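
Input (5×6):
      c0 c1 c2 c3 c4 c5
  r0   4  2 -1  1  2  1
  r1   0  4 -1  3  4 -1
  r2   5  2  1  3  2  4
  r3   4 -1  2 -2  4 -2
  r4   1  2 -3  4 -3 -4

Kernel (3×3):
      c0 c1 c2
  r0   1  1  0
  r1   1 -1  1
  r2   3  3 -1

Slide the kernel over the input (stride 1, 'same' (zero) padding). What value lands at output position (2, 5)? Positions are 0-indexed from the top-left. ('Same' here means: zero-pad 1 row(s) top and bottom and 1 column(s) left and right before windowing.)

The receptive field on the zero-padded input at this output position is [4 -1 0 / 2 4 0 / 4 -2 0]. Elementwise product with the kernel and sum: 4·1 + -1·1 + 2·1 + 4·-1 + 0·1 + 4·3 + -2·3 + 0·-1.

7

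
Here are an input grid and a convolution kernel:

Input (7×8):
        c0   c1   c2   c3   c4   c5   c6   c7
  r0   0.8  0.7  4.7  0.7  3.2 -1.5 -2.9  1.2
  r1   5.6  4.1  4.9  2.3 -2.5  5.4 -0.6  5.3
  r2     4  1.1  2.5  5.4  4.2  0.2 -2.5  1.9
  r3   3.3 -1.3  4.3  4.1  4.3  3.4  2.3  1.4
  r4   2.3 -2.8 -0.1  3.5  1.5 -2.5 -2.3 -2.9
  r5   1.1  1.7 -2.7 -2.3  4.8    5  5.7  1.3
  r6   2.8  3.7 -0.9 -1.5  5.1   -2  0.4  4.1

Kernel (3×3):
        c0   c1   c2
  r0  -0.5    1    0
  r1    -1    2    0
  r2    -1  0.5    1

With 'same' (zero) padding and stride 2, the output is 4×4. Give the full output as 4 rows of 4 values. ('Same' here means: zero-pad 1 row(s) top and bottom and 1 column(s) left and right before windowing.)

8.5 9.35 7.55 -4.7
13.95 14.3 0.8 -9.35
10.15 2.2 11.45 -2.35
6.7 -9.05 17.65 6

Output[0,0]: The receptive field on the zero-padded input at this output position is [0 0 0 / 0 0.8 0.7 / 0 5.6 4.1]. Elementwise product with the kernel and sum: 0·-0.5 + 0·1 + 0·-1 + 0.8·2 + 0·-1 + 5.6·0.5 + 4.1·1.
Output[0,1]: The receptive field on the zero-padded input at this output position is [0 0 0 / 0.7 4.7 0.7 / 4.1 4.9 2.3]. Elementwise product with the kernel and sum: 0·-0.5 + 0·1 + 0.7·-1 + 4.7·2 + 4.1·-1 + 4.9·0.5 + 2.3·1.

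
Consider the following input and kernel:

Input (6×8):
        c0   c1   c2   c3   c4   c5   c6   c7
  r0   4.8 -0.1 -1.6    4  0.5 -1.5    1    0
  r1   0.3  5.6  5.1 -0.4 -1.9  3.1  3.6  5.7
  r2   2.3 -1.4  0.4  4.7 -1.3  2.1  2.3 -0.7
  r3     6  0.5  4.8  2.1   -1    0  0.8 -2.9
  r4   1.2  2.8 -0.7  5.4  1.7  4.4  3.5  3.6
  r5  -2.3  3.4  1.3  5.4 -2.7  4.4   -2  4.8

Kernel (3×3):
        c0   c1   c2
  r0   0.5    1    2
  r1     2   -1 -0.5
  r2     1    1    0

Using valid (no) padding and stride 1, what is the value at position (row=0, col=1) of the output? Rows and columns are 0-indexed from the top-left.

The receptive field on the input at this output position is [-0.1 -1.6 4 / 5.6 5.1 -0.4 / -1.4 0.4 4.7]. Elementwise product with the kernel and sum: -0.1·0.5 + -1.6·1 + 4·2 + 5.6·2 + 5.1·-1 + -0.4·-0.5 + -1.4·1 + 0.4·1.

11.65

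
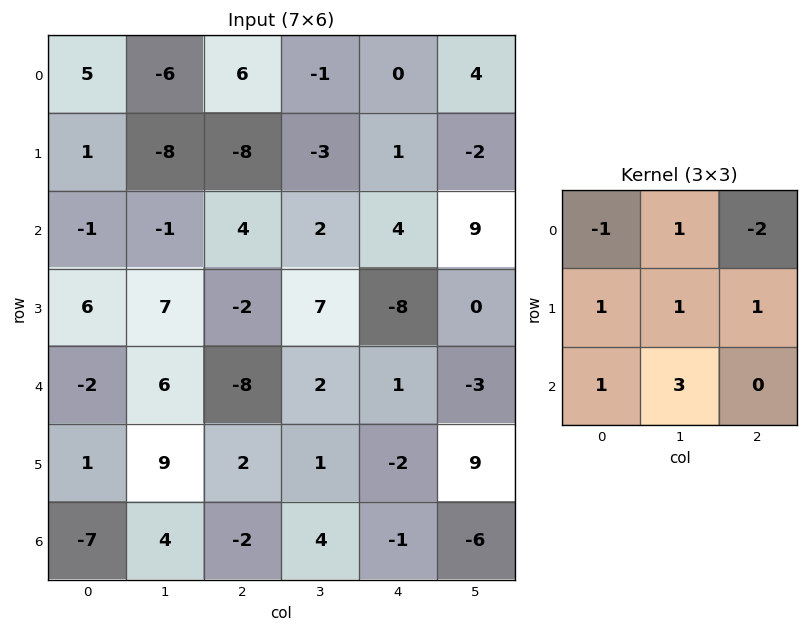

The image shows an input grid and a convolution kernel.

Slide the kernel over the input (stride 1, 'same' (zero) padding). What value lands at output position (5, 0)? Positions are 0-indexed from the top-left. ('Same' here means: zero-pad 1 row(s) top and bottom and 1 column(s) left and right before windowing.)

The receptive field on the zero-padded input at this output position is [0 -2 6 / 0 1 9 / 0 -7 4]. Elementwise product with the kernel and sum: 0·-1 + -2·1 + 6·-2 + 0·1 + 1·1 + 9·1 + 0·1 + -7·3.

-25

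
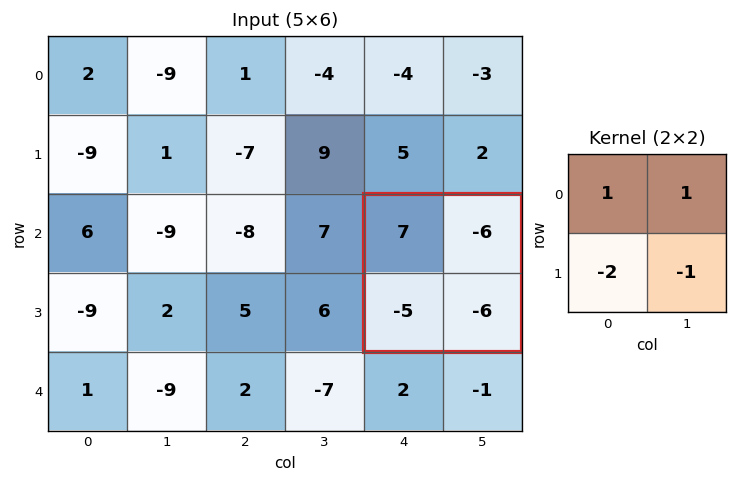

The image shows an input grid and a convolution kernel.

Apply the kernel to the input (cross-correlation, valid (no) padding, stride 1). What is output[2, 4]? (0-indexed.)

The receptive field on the input at this output position is [7 -6 / -5 -6]. Elementwise product with the kernel and sum: 7·1 + -6·1 + -5·-2 + -6·-1.

17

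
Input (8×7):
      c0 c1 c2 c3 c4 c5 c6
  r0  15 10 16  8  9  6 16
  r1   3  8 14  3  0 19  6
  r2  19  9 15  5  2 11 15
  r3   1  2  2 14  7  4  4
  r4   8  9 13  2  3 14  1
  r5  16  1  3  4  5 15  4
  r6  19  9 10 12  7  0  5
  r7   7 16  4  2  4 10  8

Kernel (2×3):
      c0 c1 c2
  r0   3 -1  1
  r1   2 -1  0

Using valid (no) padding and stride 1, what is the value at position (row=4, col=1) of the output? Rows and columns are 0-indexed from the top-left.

The receptive field on the input at this output position is [9 13 2 / 1 3 4]. Elementwise product with the kernel and sum: 9·3 + 13·-1 + 2·1 + 1·2 + 3·-1.

15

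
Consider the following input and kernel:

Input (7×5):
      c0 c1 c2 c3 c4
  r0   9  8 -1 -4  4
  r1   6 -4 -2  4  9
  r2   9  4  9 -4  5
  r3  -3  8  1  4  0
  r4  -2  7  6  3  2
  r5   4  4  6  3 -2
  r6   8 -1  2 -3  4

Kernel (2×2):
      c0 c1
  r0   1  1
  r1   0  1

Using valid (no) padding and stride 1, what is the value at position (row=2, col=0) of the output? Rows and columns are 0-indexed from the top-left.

21

The receptive field on the input at this output position is [9 4 / -3 8]. Elementwise product with the kernel and sum: 9·1 + 4·1 + 8·1.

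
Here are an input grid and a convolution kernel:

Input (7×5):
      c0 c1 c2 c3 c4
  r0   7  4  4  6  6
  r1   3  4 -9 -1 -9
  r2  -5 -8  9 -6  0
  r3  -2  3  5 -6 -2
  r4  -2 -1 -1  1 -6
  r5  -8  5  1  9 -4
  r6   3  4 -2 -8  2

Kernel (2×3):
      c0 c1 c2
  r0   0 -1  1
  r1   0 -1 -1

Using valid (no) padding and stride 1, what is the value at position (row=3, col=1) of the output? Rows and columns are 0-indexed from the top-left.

The receptive field on the input at this output position is [3 5 -6 / -1 -1 1]. Elementwise product with the kernel and sum: 5·-1 + -6·1 + -1·-1 + 1·-1.

-11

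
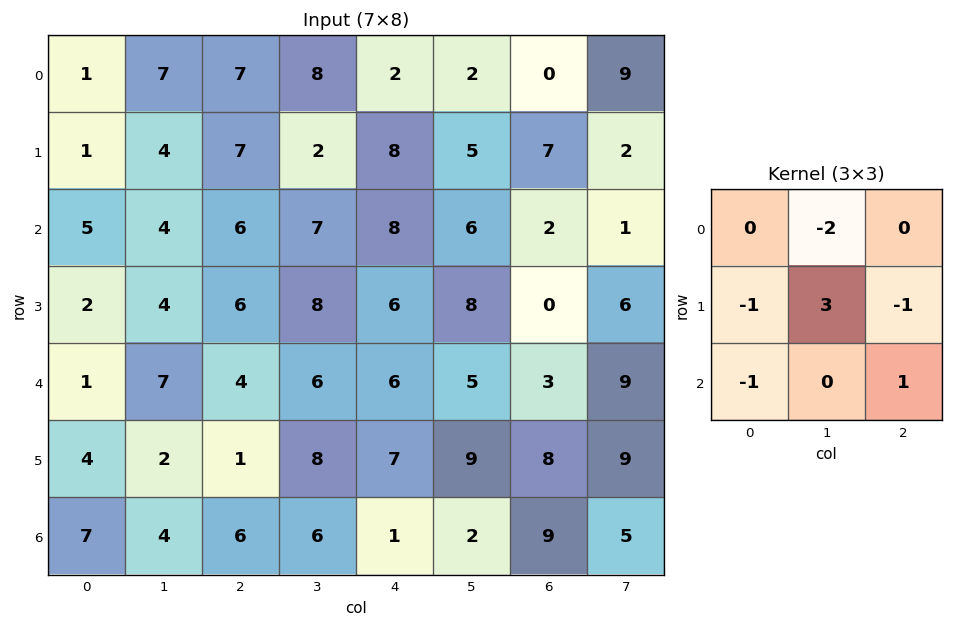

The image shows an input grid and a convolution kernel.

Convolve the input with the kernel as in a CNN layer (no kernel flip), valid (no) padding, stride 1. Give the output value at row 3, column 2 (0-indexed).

-2

The receptive field on the input at this output position is [6 8 6 / 4 6 6 / 1 8 7]. Elementwise product with the kernel and sum: 8·-2 + 4·-1 + 6·3 + 6·-1 + 1·-1 + 7·1.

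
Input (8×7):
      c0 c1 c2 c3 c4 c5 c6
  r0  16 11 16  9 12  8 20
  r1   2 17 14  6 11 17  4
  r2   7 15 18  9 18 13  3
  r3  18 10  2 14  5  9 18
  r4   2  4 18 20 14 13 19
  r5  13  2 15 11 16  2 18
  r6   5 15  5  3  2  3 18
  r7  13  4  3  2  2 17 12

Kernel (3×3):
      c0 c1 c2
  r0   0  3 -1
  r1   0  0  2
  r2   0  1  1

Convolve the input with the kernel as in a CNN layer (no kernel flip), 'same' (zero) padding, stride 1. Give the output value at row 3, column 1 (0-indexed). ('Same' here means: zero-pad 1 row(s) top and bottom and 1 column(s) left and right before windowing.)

53

The receptive field on the zero-padded input at this output position is [7 15 18 / 18 10 2 / 2 4 18]. Elementwise product with the kernel and sum: 15·3 + 18·-1 + 2·2 + 4·1 + 18·1.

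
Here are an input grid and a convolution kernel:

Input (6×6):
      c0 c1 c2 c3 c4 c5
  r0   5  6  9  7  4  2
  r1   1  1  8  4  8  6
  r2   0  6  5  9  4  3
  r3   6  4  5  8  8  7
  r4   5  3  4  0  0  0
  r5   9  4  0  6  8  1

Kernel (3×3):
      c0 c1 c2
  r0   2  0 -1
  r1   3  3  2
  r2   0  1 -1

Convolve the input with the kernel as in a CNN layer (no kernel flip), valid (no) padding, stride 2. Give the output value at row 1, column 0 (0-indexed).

34

The receptive field on the input at this output position is [0 6 5 / 6 4 5 / 5 3 4]. Elementwise product with the kernel and sum: 0·2 + 5·-1 + 6·3 + 4·3 + 5·2 + 3·1 + 4·-1.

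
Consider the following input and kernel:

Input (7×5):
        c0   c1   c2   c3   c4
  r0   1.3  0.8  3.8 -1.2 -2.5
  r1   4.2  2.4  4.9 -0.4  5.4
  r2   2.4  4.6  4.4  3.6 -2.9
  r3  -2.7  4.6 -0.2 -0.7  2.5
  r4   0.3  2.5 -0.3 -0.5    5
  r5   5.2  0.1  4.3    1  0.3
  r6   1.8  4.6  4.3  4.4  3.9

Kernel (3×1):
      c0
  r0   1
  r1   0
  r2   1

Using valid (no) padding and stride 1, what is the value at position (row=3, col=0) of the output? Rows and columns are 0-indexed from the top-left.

The receptive field on the input at this output position is [-2.7 / 0.3 / 5.2]. Elementwise product with the kernel and sum: -2.7·1 + 5.2·1.

2.5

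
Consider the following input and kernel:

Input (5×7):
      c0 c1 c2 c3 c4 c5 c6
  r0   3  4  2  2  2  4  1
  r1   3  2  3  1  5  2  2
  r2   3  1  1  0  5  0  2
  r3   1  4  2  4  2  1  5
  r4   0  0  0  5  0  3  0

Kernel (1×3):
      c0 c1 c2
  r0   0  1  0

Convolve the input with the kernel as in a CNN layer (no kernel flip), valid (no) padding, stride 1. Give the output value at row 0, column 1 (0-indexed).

2

The receptive field on the input at this output position is [4 2 2]. Elementwise product with the kernel and sum: 2·1.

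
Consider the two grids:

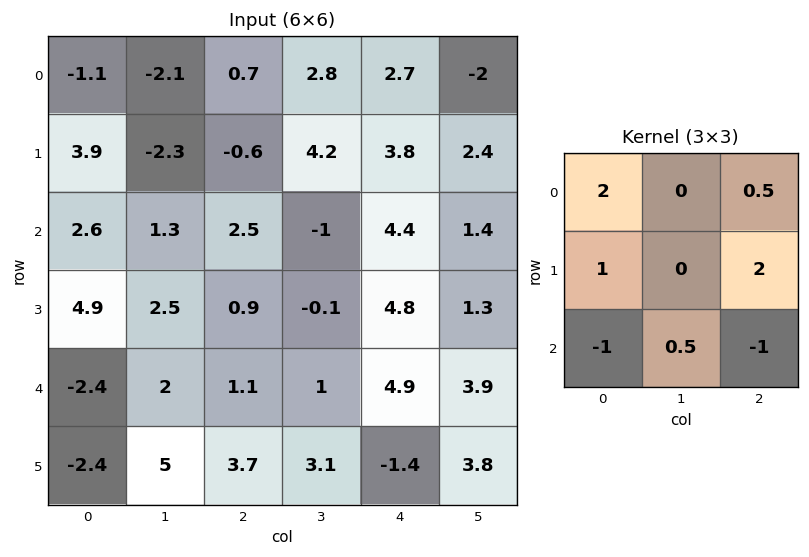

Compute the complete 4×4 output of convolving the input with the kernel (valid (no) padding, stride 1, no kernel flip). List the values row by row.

Output[0,0]: The receptive field on the input at this output position is [-1.1 -2.1 0.7 / 3.9 -2.3 -0.6 / 2.6 1.3 2.5]. Elementwise product with the kernel and sum: -1.1·2 + 0.7·0.5 + 3.9·1 + -0.6·2 + 2.6·-1 + 1.3·0.5 + 2.5·-1.
Output[0,1]: The receptive field on the input at this output position is [-2.1 0.7 2.8 / -2.3 -0.6 4.2 / 1.3 2.5 -1]. Elementwise product with the kernel and sum: -2.1·2 + 2.8·0.5 + -2.3·1 + 4.2·2 + 1.3·-1 + 2.5·0.5 + -1·-1.

-3.6 4.25 2.35 15.4
10.55 -5.15 6.25 12.6
15.45 1.95 12.2 -1.25
11.25 2.7 14.35 1.65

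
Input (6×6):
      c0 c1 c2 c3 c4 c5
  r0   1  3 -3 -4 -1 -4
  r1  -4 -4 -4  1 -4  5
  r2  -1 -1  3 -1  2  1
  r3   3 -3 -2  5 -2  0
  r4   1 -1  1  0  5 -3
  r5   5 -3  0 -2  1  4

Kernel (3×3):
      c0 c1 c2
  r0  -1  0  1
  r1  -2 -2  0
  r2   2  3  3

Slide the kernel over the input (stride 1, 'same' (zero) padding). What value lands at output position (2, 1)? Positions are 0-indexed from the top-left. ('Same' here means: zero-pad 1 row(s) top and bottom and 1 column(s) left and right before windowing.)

The receptive field on the zero-padded input at this output position is [-4 -4 -4 / -1 -1 3 / 3 -3 -2]. Elementwise product with the kernel and sum: -4·-1 + -4·1 + -1·-2 + -1·-2 + 3·2 + -3·3 + -2·3.

-5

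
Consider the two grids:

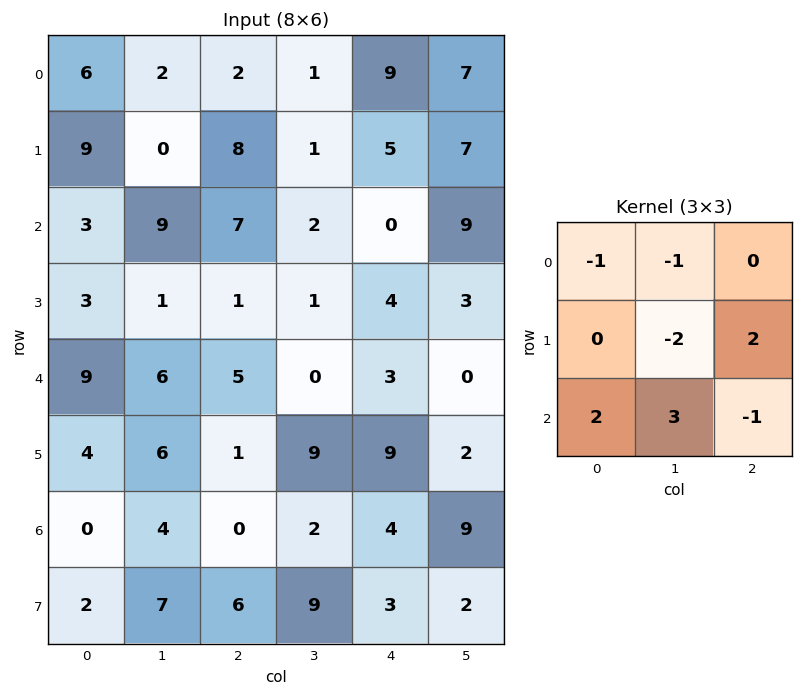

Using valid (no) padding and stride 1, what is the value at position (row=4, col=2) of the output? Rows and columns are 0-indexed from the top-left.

-3

The receptive field on the input at this output position is [5 0 3 / 1 9 9 / 0 2 4]. Elementwise product with the kernel and sum: 5·-1 + 0·-1 + 9·-2 + 9·2 + 0·2 + 2·3 + 4·-1.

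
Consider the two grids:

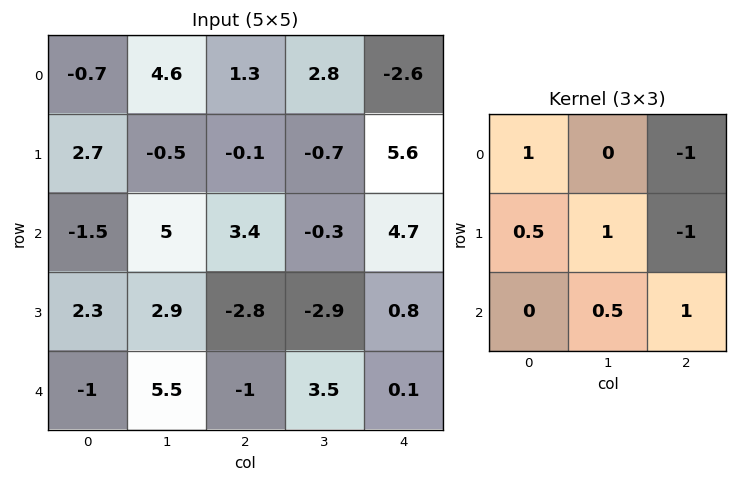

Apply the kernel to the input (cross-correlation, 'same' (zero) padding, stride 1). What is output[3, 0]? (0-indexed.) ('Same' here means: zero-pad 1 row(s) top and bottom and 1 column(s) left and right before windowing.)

The receptive field on the zero-padded input at this output position is [0 -1.5 5 / 0 2.3 2.9 / 0 -1 5.5]. Elementwise product with the kernel and sum: 0·1 + 5·-1 + 0·0.5 + 2.3·1 + 2.9·-1 + -1·0.5 + 5.5·1.

-0.6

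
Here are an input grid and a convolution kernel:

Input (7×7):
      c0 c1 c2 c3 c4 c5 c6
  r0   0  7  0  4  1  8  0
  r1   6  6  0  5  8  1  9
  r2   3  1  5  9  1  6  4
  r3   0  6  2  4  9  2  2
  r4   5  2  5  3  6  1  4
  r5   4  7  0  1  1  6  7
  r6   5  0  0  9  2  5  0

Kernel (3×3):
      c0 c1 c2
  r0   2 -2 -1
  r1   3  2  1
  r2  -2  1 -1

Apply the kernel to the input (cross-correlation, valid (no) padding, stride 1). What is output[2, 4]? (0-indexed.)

The receptive field on the input at this output position is [1 6 4 / 9 2 2 / 6 1 4]. Elementwise product with the kernel and sum: 1·2 + 6·-2 + 4·-1 + 9·3 + 2·2 + 2·1 + 6·-2 + 1·1 + 4·-1.

4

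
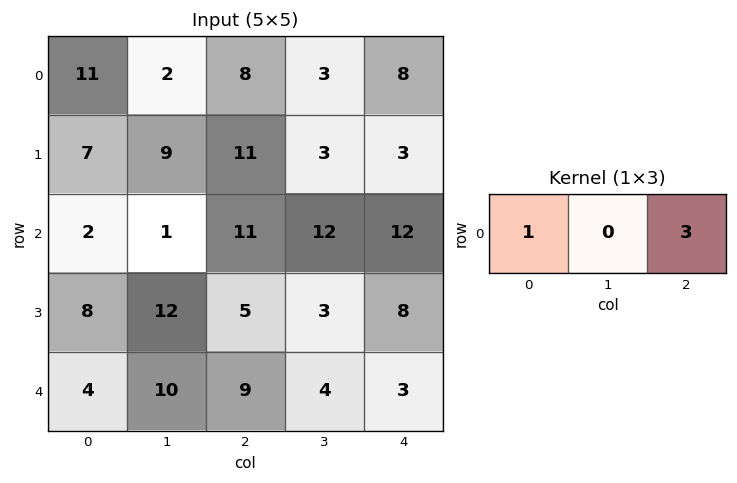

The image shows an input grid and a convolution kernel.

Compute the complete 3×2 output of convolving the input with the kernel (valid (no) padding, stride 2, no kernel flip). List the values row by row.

Output[0,0]: The receptive field on the input at this output position is [11 2 8]. Elementwise product with the kernel and sum: 11·1 + 8·3.
Output[0,1]: The receptive field on the input at this output position is [8 3 8]. Elementwise product with the kernel and sum: 8·1 + 8·3.

35 32
35 47
31 18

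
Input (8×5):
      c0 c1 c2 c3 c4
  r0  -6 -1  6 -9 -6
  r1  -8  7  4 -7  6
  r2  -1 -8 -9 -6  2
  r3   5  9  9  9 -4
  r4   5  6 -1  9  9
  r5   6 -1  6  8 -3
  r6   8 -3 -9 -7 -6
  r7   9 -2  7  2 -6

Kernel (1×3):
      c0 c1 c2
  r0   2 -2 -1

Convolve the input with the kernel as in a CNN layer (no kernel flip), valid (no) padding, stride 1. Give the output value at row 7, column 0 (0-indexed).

15

The receptive field on the input at this output position is [9 -2 7]. Elementwise product with the kernel and sum: 9·2 + -2·-2 + 7·-1.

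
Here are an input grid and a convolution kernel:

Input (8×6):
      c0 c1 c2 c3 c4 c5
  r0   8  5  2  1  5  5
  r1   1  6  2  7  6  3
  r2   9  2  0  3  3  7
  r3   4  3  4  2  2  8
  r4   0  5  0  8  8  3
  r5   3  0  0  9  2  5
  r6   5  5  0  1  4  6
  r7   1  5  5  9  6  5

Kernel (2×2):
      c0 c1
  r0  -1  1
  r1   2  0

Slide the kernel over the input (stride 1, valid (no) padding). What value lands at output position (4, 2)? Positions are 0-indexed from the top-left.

The receptive field on the input at this output position is [0 8 / 0 9]. Elementwise product with the kernel and sum: 0·-1 + 8·1 + 0·2.

8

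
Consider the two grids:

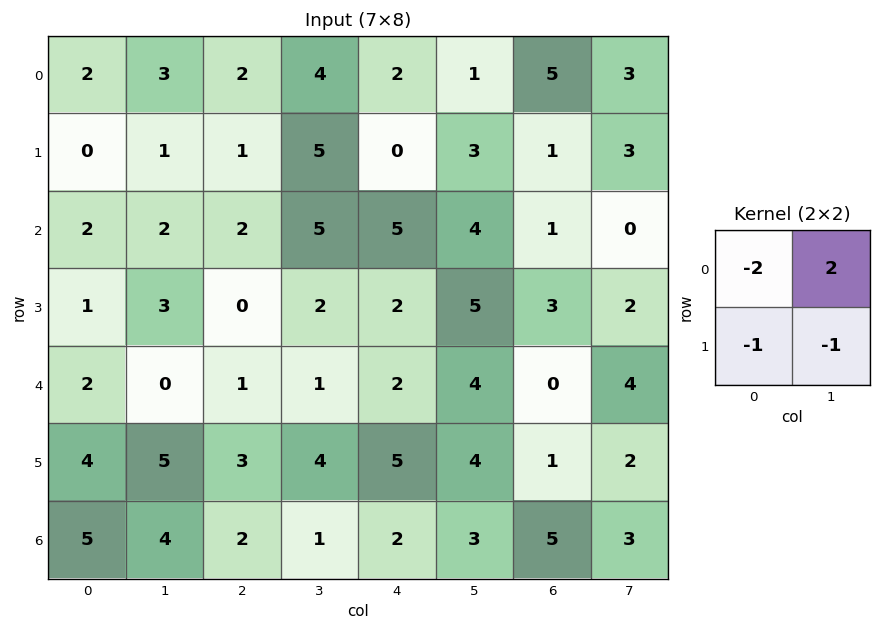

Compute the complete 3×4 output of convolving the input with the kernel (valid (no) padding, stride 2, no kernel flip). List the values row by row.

1 -2 -5 -8
-4 4 -9 -7
-13 -7 -5 5

Output[0,0]: The receptive field on the input at this output position is [2 3 / 0 1]. Elementwise product with the kernel and sum: 2·-2 + 3·2 + 0·-1 + 1·-1.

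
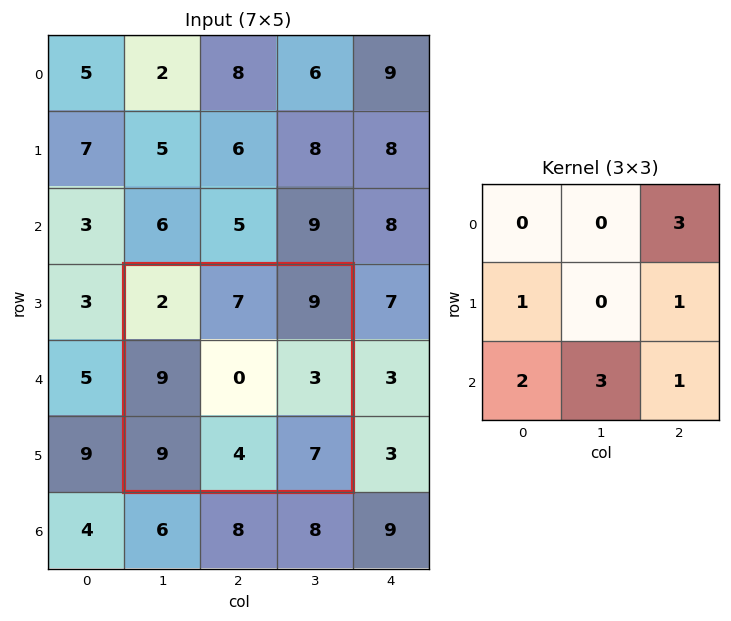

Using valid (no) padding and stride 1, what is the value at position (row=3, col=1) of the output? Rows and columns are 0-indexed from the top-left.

The receptive field on the input at this output position is [2 7 9 / 9 0 3 / 9 4 7]. Elementwise product with the kernel and sum: 9·3 + 9·1 + 3·1 + 9·2 + 4·3 + 7·1.

76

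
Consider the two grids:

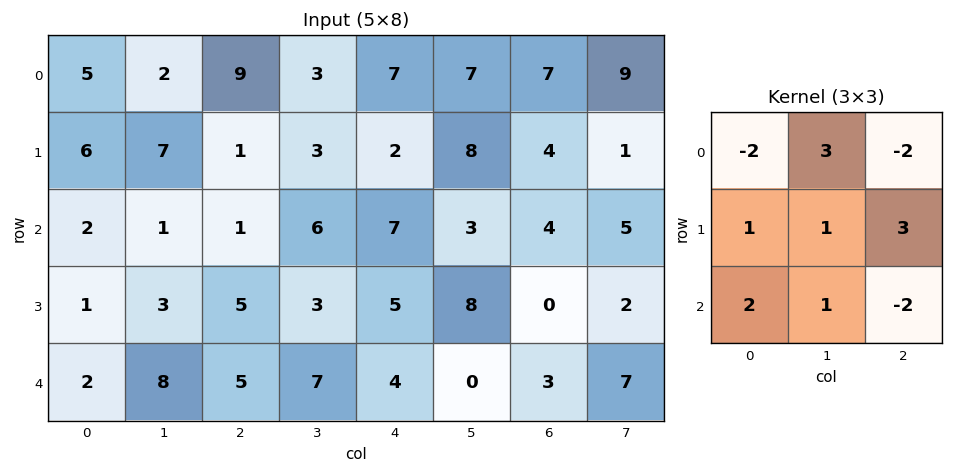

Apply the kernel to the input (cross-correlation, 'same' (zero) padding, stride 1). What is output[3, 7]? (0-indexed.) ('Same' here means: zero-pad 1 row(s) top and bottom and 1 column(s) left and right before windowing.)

22

The receptive field on the zero-padded input at this output position is [4 5 0 / 0 2 0 / 3 7 0]. Elementwise product with the kernel and sum: 4·-2 + 5·3 + 0·-2 + 0·1 + 2·1 + 0·3 + 3·2 + 7·1 + 0·-2.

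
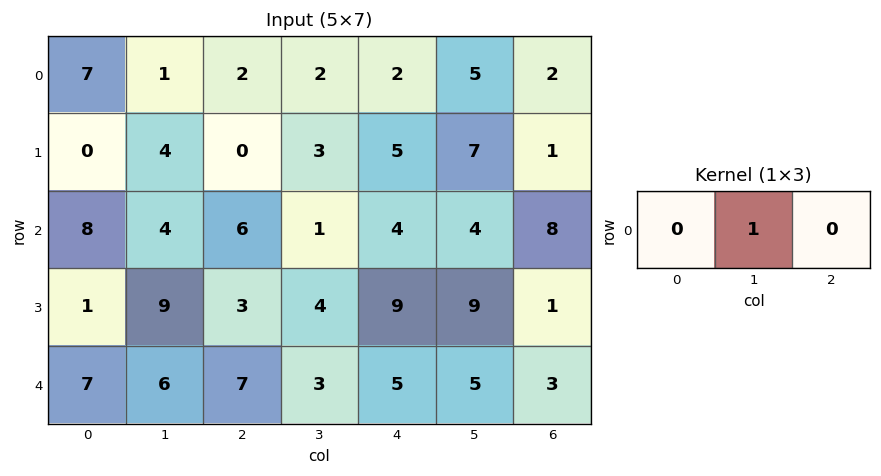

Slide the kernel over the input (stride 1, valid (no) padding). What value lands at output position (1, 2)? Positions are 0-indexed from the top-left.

The receptive field on the input at this output position is [0 3 5]. Elementwise product with the kernel and sum: 3·1.

3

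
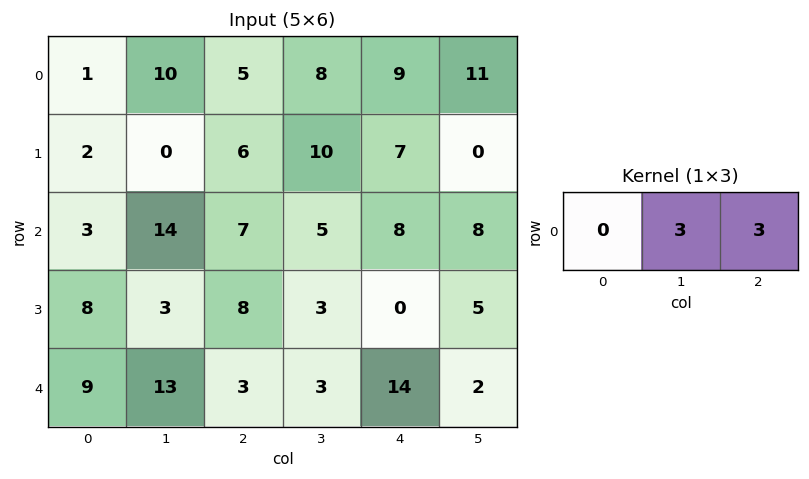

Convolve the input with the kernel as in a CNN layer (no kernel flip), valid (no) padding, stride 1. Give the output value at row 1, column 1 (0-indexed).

48

The receptive field on the input at this output position is [0 6 10]. Elementwise product with the kernel and sum: 6·3 + 10·3.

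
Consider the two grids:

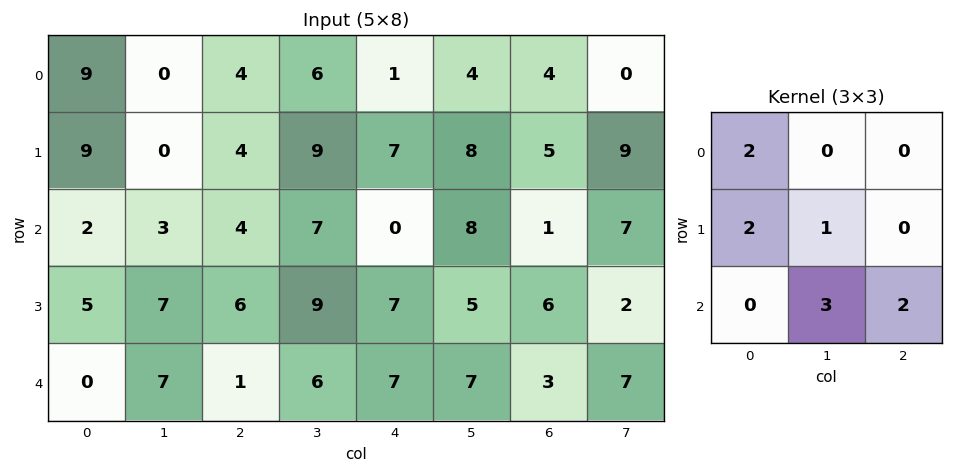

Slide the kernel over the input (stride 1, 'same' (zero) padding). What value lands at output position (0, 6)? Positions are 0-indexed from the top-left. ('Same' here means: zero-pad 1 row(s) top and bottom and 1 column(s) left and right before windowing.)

45

The receptive field on the zero-padded input at this output position is [0 0 0 / 4 4 0 / 8 5 9]. Elementwise product with the kernel and sum: 0·2 + 4·2 + 4·1 + 5·3 + 9·2.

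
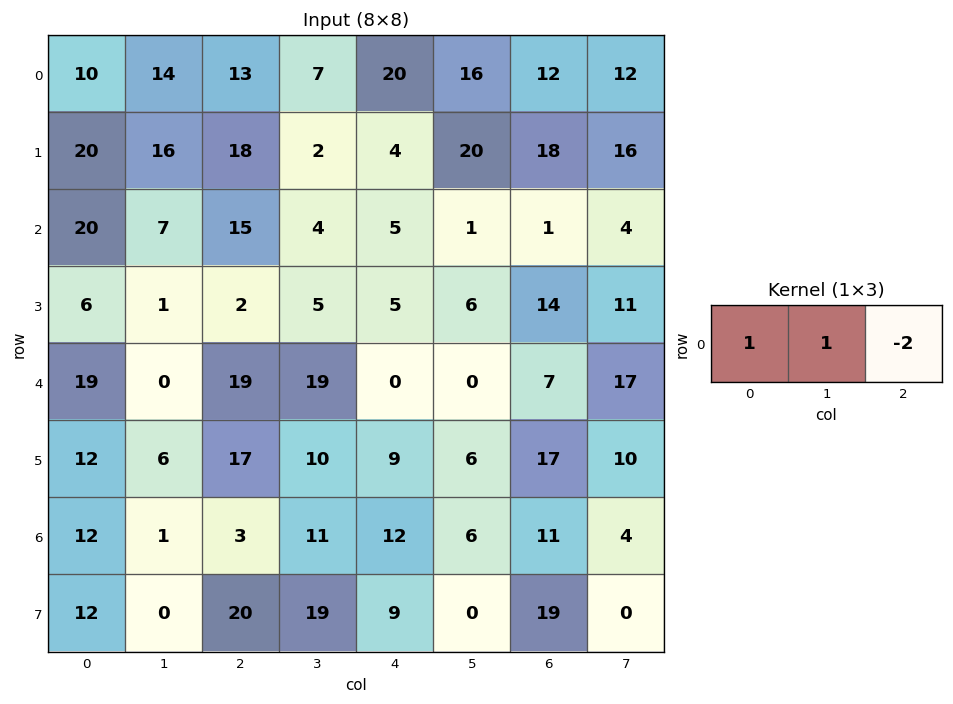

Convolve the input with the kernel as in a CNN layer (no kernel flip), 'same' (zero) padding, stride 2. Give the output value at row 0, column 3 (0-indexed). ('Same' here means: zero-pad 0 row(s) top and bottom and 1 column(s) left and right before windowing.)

4

The receptive field on the zero-padded input at this output position is [16 12 12]. Elementwise product with the kernel and sum: 16·1 + 12·1 + 12·-2.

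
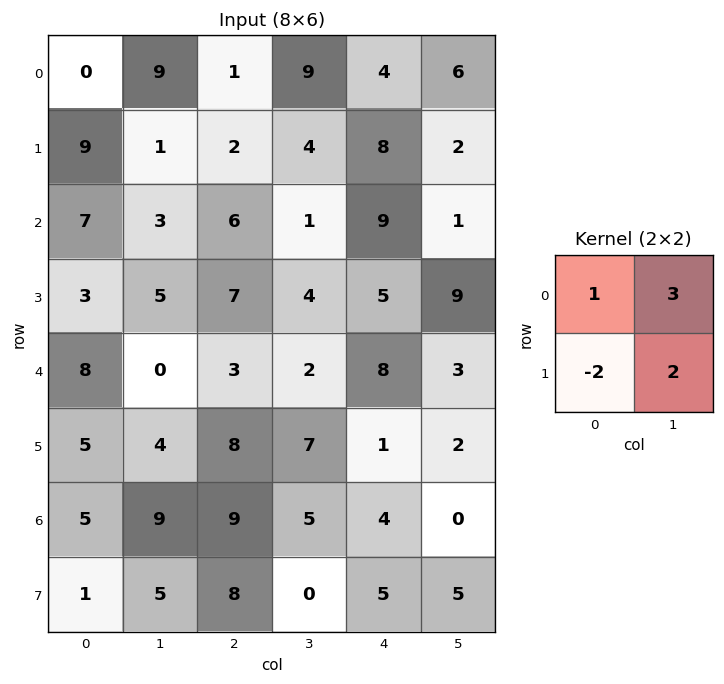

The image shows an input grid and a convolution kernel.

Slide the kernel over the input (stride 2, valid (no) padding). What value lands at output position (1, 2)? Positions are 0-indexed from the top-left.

The receptive field on the input at this output position is [9 1 / 5 9]. Elementwise product with the kernel and sum: 9·1 + 1·3 + 5·-2 + 9·2.

20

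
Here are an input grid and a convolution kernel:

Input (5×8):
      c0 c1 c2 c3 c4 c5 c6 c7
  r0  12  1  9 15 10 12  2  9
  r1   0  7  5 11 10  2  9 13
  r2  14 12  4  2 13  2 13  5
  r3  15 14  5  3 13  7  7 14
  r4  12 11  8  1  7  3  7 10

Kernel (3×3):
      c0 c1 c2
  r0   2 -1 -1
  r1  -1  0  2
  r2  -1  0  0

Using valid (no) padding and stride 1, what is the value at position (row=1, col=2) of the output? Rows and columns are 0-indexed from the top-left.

6

The receptive field on the input at this output position is [5 11 10 / 4 2 13 / 5 3 13]. Elementwise product with the kernel and sum: 5·2 + 11·-1 + 10·-1 + 4·-1 + 13·2 + 5·-1.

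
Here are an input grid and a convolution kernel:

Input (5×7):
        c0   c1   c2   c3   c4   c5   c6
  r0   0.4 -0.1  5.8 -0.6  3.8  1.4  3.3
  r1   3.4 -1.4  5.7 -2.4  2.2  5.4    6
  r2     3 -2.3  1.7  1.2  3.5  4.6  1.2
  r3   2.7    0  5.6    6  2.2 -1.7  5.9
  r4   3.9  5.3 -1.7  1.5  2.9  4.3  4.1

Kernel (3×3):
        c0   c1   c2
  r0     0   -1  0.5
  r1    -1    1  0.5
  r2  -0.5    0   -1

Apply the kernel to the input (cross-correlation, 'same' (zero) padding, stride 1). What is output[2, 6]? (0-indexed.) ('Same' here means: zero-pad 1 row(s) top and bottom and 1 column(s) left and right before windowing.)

-8.55

The receptive field on the zero-padded input at this output position is [5.4 6 0 / 4.6 1.2 0 / -1.7 5.9 0]. Elementwise product with the kernel and sum: 6·-1 + 0·0.5 + 4.6·-1 + 1.2·1 + 0·0.5 + -1.7·-0.5 + 0·-1.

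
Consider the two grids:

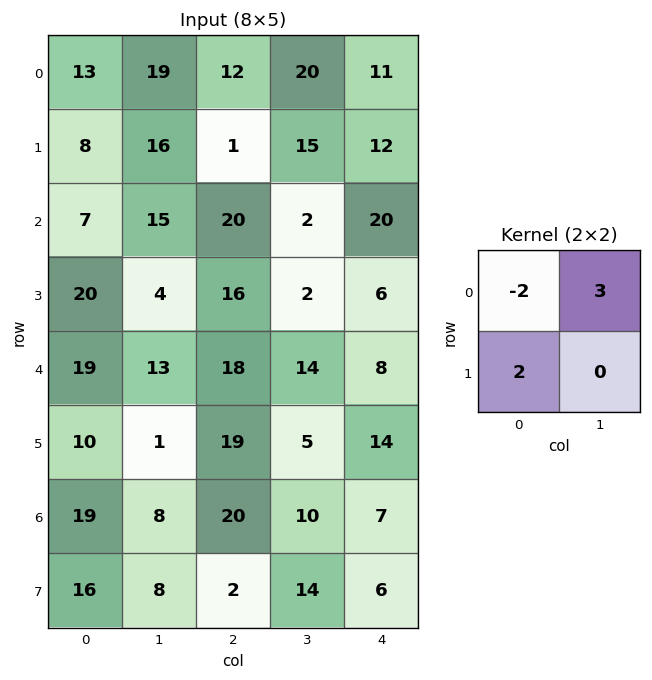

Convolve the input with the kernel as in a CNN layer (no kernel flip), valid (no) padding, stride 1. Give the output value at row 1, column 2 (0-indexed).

83

The receptive field on the input at this output position is [1 15 / 20 2]. Elementwise product with the kernel and sum: 1·-2 + 15·3 + 20·2.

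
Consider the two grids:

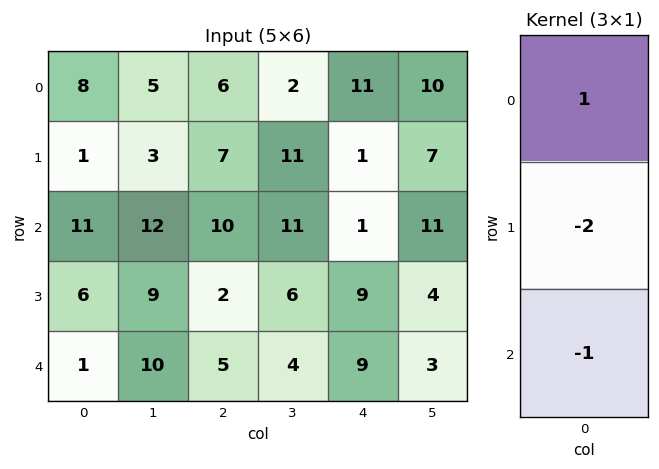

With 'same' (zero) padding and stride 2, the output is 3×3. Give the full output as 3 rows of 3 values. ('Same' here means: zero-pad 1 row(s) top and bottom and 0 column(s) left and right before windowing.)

-17 -19 -23
-27 -15 -10
4 -8 -9

Output[0,0]: The receptive field on the zero-padded input at this output position is [0 / 8 / 1]. Elementwise product with the kernel and sum: 0·1 + 8·-2 + 1·-1.
Output[0,1]: The receptive field on the zero-padded input at this output position is [0 / 6 / 7]. Elementwise product with the kernel and sum: 0·1 + 6·-2 + 7·-1.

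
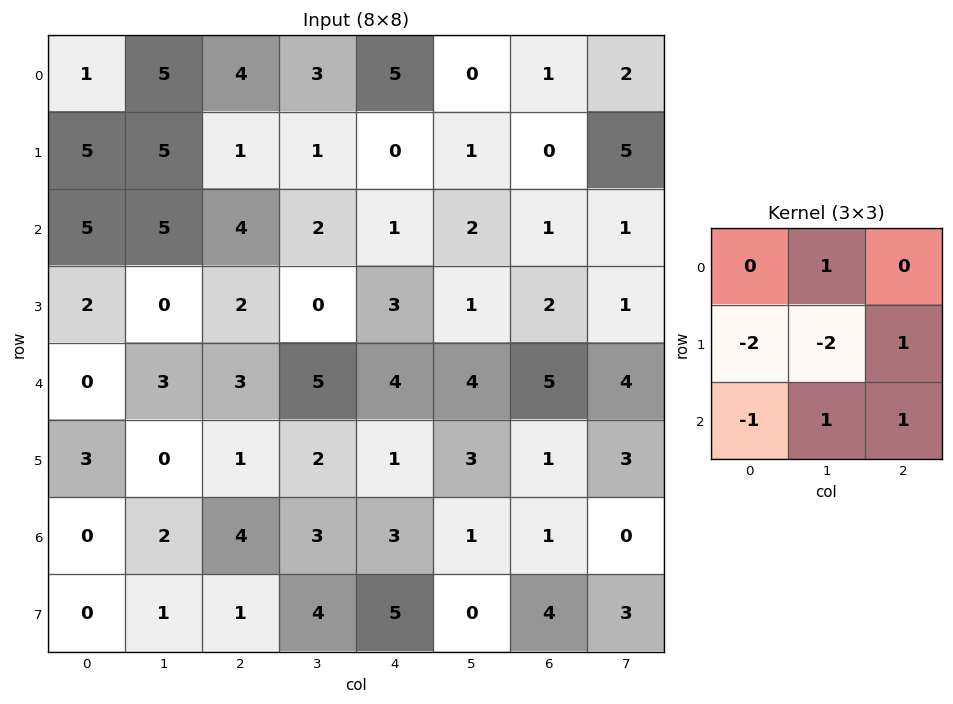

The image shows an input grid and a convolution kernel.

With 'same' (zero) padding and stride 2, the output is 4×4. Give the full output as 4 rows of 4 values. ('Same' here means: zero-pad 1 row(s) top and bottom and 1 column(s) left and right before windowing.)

Output[0,0]: The receptive field on the zero-padded input at this output position is [0 0 0 / 0 1 5 / 0 5 5]. Elementwise product with the kernel and sum: 0·1 + 0·-2 + 1·-2 + 5·1 + 0·-1 + 5·1 + 5·1.

13 -18 -16 4
2 -13 0 -3
8 -2 -9 -11
6 -4 -9 4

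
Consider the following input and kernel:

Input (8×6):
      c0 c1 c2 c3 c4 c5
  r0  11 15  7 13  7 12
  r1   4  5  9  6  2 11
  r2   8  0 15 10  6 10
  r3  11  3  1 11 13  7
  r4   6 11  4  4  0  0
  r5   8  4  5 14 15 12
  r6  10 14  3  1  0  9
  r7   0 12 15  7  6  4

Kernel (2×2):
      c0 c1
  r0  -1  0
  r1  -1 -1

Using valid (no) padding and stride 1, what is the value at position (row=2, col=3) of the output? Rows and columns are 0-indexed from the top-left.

The receptive field on the input at this output position is [10 6 / 11 13]. Elementwise product with the kernel and sum: 10·-1 + 11·-1 + 13·-1.

-34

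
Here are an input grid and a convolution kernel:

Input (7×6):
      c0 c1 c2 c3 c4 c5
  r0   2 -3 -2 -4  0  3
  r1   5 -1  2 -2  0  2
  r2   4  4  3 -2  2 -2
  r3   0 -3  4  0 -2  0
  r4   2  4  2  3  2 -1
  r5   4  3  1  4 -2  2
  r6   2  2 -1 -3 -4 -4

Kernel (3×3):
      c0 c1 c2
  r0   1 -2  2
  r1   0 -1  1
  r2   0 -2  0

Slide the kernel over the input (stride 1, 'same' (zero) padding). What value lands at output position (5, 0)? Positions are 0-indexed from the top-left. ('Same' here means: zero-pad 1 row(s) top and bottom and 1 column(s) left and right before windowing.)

-1

The receptive field on the zero-padded input at this output position is [0 2 4 / 0 4 3 / 0 2 2]. Elementwise product with the kernel and sum: 0·1 + 2·-2 + 4·2 + 4·-1 + 3·1 + 2·-2.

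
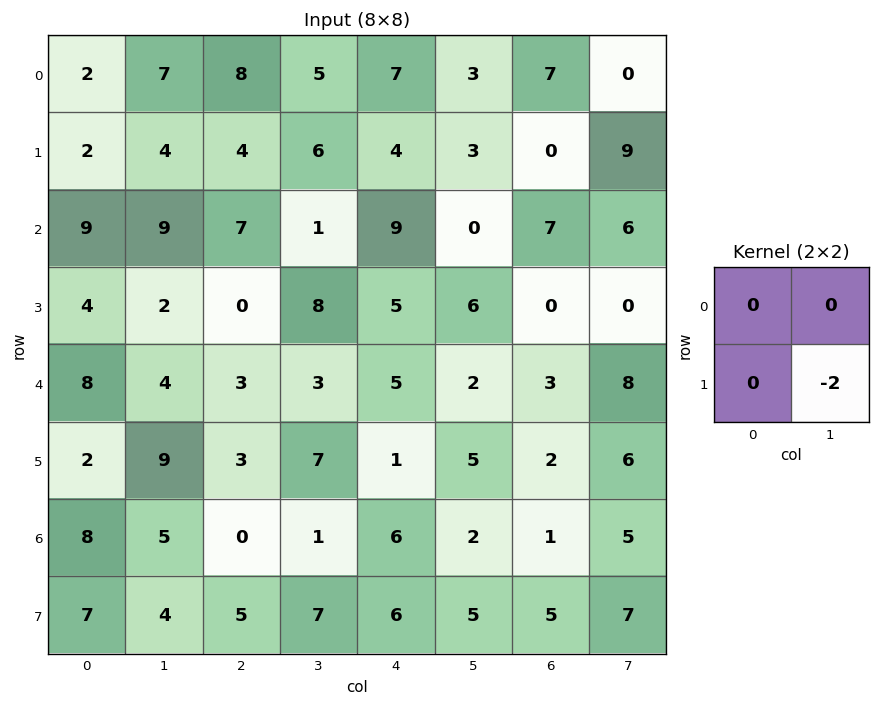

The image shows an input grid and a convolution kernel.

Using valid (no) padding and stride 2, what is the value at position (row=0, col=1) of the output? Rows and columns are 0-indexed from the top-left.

The receptive field on the input at this output position is [8 5 / 4 6]. Elementwise product with the kernel and sum: 6·-2.

-12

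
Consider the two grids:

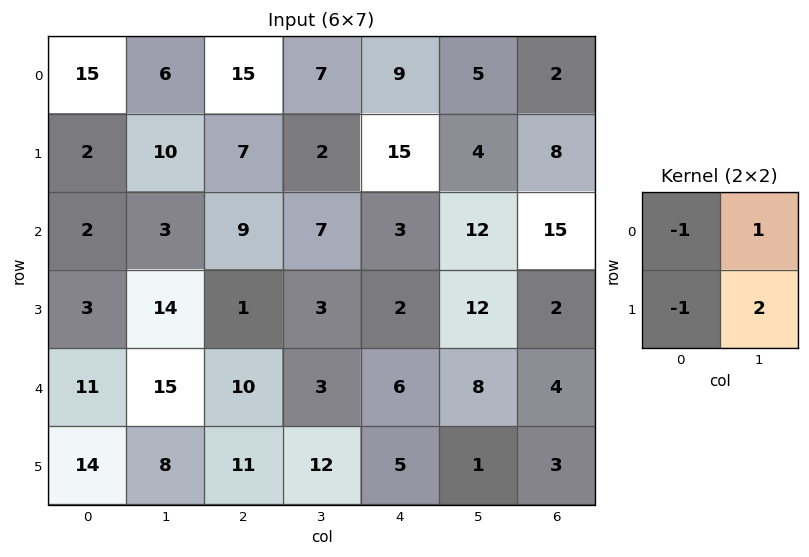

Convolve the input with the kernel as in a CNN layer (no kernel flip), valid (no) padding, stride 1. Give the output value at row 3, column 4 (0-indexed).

The receptive field on the input at this output position is [2 12 / 6 8]. Elementwise product with the kernel and sum: 2·-1 + 12·1 + 6·-1 + 8·2.

20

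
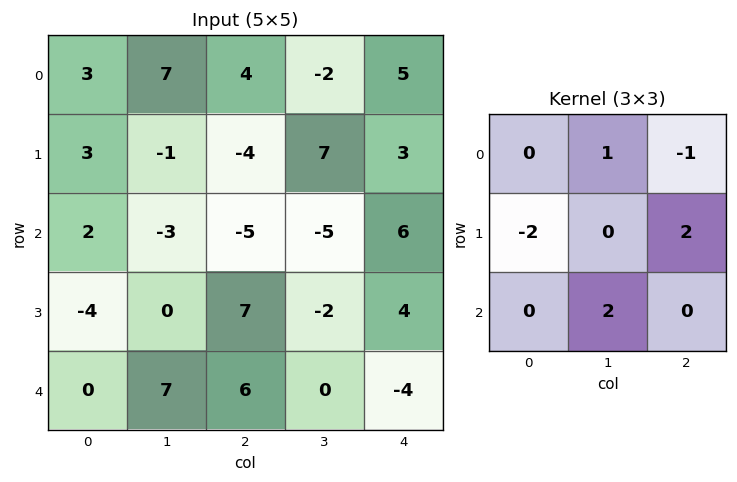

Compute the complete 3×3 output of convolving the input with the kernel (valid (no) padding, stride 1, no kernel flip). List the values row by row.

Output[0,0]: The receptive field on the input at this output position is [3 7 4 / 3 -1 -4 / 2 -3 -5]. Elementwise product with the kernel and sum: 7·1 + 4·-1 + 3·-2 + -4·2 + -3·2.

-17 12 -3
-11 -1 22
38 8 -17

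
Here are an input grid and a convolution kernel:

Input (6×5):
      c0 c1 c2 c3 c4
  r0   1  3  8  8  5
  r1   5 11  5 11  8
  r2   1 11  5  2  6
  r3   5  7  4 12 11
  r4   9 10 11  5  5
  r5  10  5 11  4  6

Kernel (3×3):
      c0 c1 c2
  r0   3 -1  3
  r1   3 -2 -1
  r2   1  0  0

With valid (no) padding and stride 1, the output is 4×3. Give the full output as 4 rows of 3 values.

Output[0,0]: The receptive field on the input at this output position is [1 3 8 / 5 11 5 / 1 11 5]. Elementwise product with the kernel and sum: 1·3 + 3·-1 + 8·3 + 5·3 + 11·-2 + 5·-1 + 1·1.

13 48 21
0 89 37
13 45 19
26 61 62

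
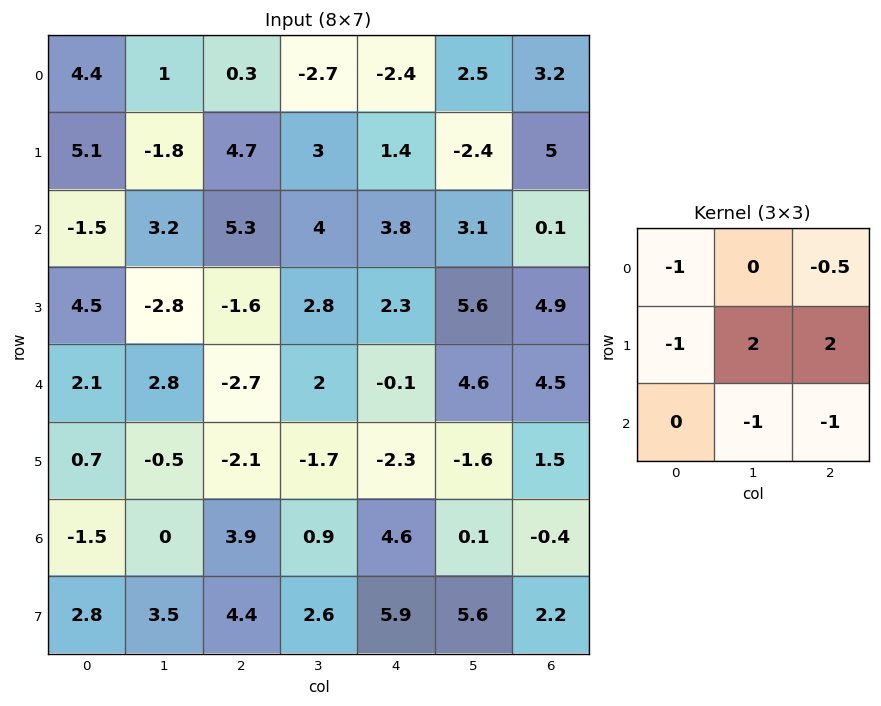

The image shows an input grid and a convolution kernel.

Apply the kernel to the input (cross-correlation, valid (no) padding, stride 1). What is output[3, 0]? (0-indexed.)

-3

The receptive field on the input at this output position is [4.5 -2.8 -1.6 / 2.1 2.8 -2.7 / 0.7 -0.5 -2.1]. Elementwise product with the kernel and sum: 4.5·-1 + -1.6·-0.5 + 2.1·-1 + 2.8·2 + -2.7·2 + -0.5·-1 + -2.1·-1.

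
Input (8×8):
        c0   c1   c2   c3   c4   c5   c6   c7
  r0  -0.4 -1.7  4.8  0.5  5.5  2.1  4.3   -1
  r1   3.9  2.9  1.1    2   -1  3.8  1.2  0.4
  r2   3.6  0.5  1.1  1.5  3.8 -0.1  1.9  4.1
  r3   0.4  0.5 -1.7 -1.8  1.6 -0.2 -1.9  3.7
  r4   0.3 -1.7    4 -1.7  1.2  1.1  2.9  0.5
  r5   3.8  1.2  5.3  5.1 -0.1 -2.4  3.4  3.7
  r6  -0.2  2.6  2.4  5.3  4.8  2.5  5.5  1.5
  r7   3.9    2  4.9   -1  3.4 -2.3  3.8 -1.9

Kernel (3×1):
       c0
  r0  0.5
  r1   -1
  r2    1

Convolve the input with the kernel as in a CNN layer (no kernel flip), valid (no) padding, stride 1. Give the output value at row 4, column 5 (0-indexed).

5.45

The receptive field on the input at this output position is [1.1 / -2.4 / 2.5]. Elementwise product with the kernel and sum: 1.1·0.5 + -2.4·-1 + 2.5·1.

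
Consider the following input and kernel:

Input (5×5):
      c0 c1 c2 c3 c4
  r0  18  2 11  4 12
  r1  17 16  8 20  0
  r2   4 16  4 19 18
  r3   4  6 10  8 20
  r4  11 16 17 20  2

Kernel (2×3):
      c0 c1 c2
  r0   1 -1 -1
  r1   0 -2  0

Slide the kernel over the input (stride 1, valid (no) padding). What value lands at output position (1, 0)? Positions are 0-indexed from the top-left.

-39

The receptive field on the input at this output position is [17 16 8 / 4 16 4]. Elementwise product with the kernel and sum: 17·1 + 16·-1 + 8·-1 + 16·-2.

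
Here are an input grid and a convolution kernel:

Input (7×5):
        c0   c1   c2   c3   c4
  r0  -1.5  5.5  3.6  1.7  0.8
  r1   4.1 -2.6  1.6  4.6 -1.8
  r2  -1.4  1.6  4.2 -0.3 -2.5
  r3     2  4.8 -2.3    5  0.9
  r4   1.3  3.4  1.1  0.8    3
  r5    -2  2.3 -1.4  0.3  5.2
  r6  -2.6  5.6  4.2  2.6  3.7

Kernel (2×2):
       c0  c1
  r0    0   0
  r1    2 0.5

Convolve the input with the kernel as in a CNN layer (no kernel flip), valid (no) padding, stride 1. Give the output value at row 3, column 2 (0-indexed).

The receptive field on the input at this output position is [-2.3 5 / 1.1 0.8]. Elementwise product with the kernel and sum: 1.1·2 + 0.8·0.5.

2.6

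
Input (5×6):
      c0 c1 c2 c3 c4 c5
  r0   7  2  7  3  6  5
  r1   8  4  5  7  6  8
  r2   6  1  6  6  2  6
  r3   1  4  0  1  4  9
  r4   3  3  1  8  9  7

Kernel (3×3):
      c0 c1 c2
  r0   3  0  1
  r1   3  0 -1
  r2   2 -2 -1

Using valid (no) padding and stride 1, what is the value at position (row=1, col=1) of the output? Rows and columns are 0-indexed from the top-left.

23

The receptive field on the input at this output position is [4 5 7 / 1 6 6 / 4 0 1]. Elementwise product with the kernel and sum: 4·3 + 7·1 + 1·3 + 6·-1 + 4·2 + 0·-2 + 1·-1.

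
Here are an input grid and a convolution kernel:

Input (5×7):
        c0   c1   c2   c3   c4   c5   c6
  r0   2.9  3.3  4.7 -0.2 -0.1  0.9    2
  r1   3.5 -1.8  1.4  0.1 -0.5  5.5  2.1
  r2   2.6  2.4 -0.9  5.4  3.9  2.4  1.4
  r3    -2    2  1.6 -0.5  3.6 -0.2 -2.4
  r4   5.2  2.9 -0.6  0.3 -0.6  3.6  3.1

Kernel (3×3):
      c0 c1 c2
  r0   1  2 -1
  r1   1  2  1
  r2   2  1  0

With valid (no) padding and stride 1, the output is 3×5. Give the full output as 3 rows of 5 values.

Output[0,0]: The receptive field on the input at this output position is [2.9 3.3 4.7 / 3.5 -1.8 1.4 / 2.6 2.4 -0.9]. Elementwise product with the kernel and sum: 2.9·1 + 3.3·2 + 4.7·-1 + 3.5·1 + -1.8·2 + 1.4·1 + 2.6·2 + 2.4·1.

13.7 17.9 9.1 18 22.5
3 12.5 18.6 11.8 25.5
25.2 5.1 9.3 17.3 10.5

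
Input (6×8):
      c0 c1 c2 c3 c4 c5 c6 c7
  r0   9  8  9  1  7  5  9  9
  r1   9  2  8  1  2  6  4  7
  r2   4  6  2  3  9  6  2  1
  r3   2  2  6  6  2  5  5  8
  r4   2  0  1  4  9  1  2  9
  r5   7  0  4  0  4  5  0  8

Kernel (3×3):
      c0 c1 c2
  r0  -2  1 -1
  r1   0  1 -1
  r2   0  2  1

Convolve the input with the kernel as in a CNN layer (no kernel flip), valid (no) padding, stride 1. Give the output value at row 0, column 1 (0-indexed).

6

The receptive field on the input at this output position is [8 9 1 / 2 8 1 / 6 2 3]. Elementwise product with the kernel and sum: 8·-2 + 9·1 + 1·-1 + 8·1 + 1·-1 + 2·2 + 3·1.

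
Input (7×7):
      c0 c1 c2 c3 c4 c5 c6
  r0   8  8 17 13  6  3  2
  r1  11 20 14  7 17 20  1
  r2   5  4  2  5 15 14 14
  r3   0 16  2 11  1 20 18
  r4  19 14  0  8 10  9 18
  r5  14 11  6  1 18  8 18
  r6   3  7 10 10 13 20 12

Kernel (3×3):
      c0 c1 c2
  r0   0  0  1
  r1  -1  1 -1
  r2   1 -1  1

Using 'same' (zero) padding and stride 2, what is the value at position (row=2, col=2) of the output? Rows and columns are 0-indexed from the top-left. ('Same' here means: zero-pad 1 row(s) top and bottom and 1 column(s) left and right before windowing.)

4

The receptive field on the zero-padded input at this output position is [11 1 20 / 8 10 9 / 1 18 8]. Elementwise product with the kernel and sum: 20·1 + 8·-1 + 10·1 + 9·-1 + 1·1 + 18·-1 + 8·1.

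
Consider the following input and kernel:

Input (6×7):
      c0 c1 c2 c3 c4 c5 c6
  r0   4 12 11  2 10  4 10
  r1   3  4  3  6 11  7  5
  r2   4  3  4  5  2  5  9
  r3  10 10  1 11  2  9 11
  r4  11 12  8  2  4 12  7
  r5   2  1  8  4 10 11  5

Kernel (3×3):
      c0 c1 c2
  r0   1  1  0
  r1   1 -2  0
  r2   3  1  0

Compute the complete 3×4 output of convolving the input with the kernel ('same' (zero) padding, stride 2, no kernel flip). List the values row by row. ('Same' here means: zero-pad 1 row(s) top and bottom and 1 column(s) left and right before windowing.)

Output[0,0]: The receptive field on the zero-padded input at this output position is [0 0 0 / 0 4 12 / 0 3 4]. Elementwise product with the kernel and sum: 0·1 + 0·1 + 0·1 + 4·-2 + 0·3 + 3·1.
Output[0,1]: The receptive field on the zero-padded input at this output position is [0 0 0 / 12 11 2 / 4 3 6]. Elementwise product with the kernel and sum: 0·1 + 0·1 + 12·1 + 11·-2 + 4·3 + 3·1.

-5 5 11 10
5 33 53 37
-10 18 29 56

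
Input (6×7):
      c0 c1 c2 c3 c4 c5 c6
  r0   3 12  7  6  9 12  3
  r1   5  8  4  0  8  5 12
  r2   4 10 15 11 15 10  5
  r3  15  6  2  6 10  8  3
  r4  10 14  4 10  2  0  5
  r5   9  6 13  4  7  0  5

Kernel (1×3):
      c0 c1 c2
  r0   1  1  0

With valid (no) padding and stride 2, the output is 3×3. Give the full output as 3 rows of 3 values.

15 13 21
14 26 25
24 14 2

Output[0,0]: The receptive field on the input at this output position is [3 12 7]. Elementwise product with the kernel and sum: 3·1 + 12·1.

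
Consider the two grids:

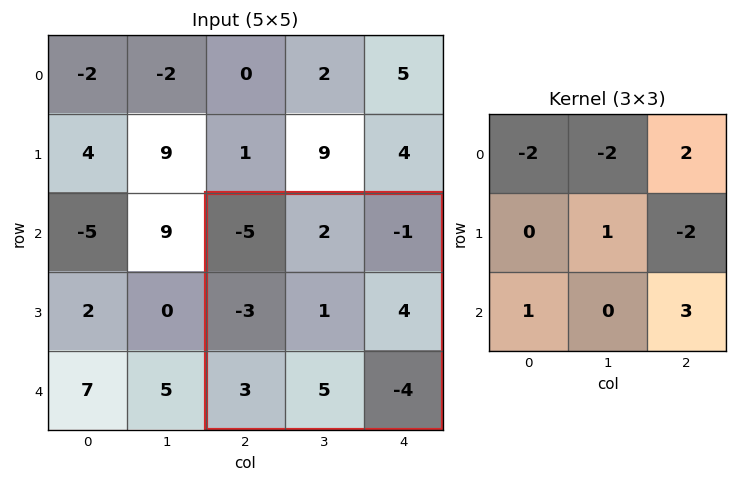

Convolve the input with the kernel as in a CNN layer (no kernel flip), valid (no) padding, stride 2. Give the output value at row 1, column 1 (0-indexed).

-12

The receptive field on the input at this output position is [-5 2 -1 / -3 1 4 / 3 5 -4]. Elementwise product with the kernel and sum: -5·-2 + 2·-2 + -1·2 + 1·1 + 4·-2 + 3·1 + -4·3.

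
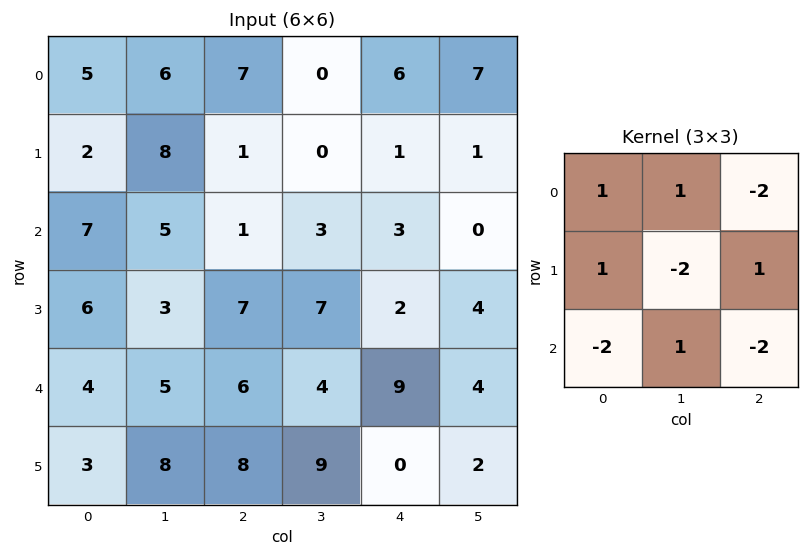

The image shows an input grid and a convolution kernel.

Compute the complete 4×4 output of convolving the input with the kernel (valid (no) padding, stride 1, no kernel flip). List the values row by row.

-27 4 -8 -12
-17 2 -14 -24
2 -16 -33 6
-19 -33 10 -31

Output[0,0]: The receptive field on the input at this output position is [5 6 7 / 2 8 1 / 7 5 1]. Elementwise product with the kernel and sum: 5·1 + 6·1 + 7·-2 + 2·1 + 8·-2 + 1·1 + 7·-2 + 5·1 + 1·-2.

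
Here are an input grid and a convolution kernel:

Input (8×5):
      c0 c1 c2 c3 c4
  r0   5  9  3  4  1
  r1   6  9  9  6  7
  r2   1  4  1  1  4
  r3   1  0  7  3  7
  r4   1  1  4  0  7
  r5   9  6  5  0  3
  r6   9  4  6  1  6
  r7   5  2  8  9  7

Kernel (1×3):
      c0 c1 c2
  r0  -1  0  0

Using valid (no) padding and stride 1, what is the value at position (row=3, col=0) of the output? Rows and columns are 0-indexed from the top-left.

The receptive field on the input at this output position is [1 0 7]. Elementwise product with the kernel and sum: 1·-1.

-1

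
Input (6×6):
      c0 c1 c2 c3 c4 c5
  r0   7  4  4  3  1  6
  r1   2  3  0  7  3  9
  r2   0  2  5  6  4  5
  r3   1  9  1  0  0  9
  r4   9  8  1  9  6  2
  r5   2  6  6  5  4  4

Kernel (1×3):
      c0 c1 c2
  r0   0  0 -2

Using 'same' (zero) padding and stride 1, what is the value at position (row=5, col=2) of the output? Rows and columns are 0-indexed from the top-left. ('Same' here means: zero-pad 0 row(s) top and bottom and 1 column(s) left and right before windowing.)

-10

The receptive field on the zero-padded input at this output position is [6 6 5]. Elementwise product with the kernel and sum: 5·-2.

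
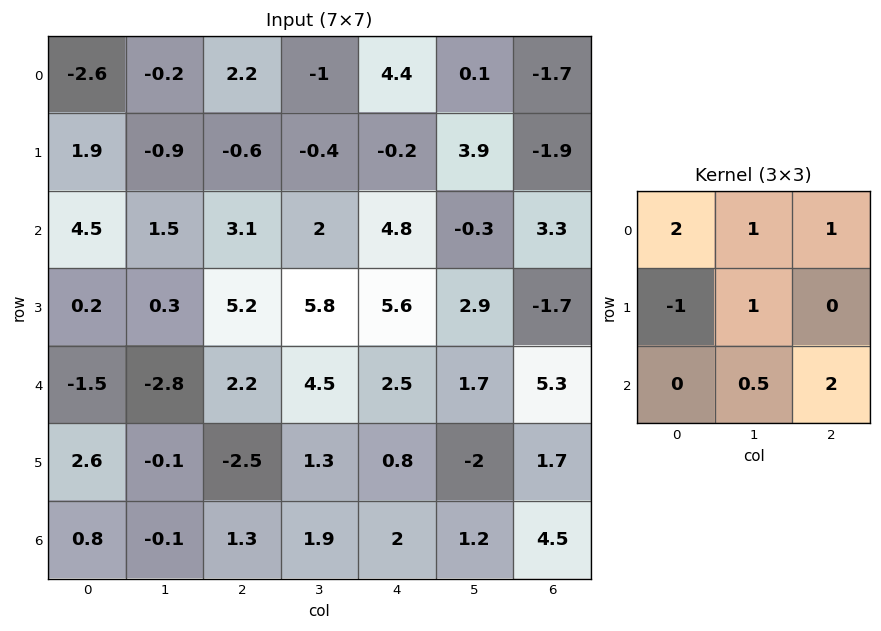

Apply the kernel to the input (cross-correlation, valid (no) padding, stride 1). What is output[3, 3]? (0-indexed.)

The receptive field on the input at this output position is [5.8 5.6 2.9 / 4.5 2.5 1.7 / 1.3 0.8 -2]. Elementwise product with the kernel and sum: 5.8·2 + 5.6·1 + 2.9·1 + 4.5·-1 + 2.5·1 + 0.8·0.5 + -2·2.

14.5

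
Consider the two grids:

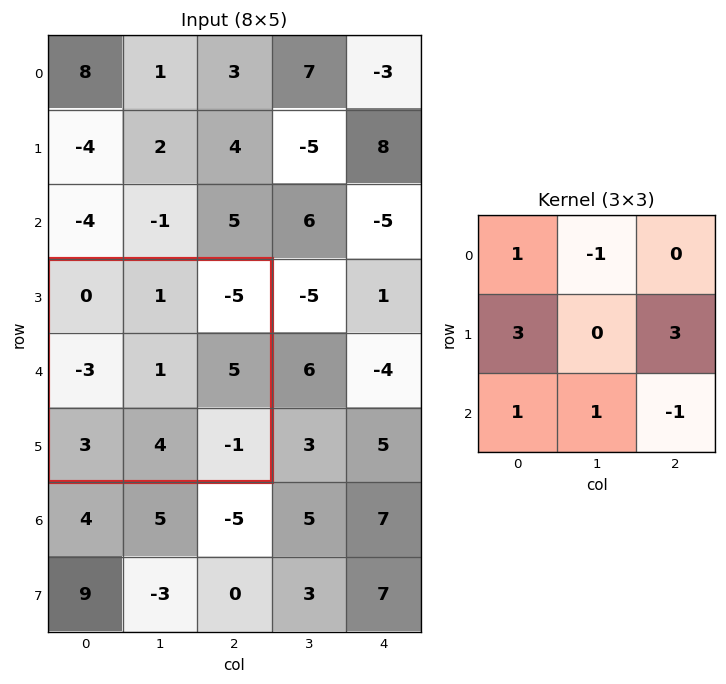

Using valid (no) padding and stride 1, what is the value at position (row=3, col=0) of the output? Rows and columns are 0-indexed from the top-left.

13

The receptive field on the input at this output position is [0 1 -5 / -3 1 5 / 3 4 -1]. Elementwise product with the kernel and sum: 0·1 + 1·-1 + -3·3 + 5·3 + 3·1 + 4·1 + -1·-1.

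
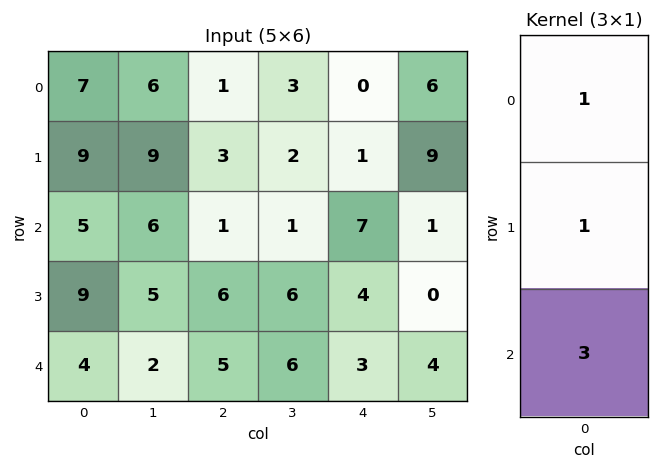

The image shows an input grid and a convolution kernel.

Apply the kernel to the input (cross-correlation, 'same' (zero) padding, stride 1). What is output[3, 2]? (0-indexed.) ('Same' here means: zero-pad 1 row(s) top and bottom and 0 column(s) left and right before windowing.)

22

The receptive field on the zero-padded input at this output position is [1 / 6 / 5]. Elementwise product with the kernel and sum: 1·1 + 6·1 + 5·3.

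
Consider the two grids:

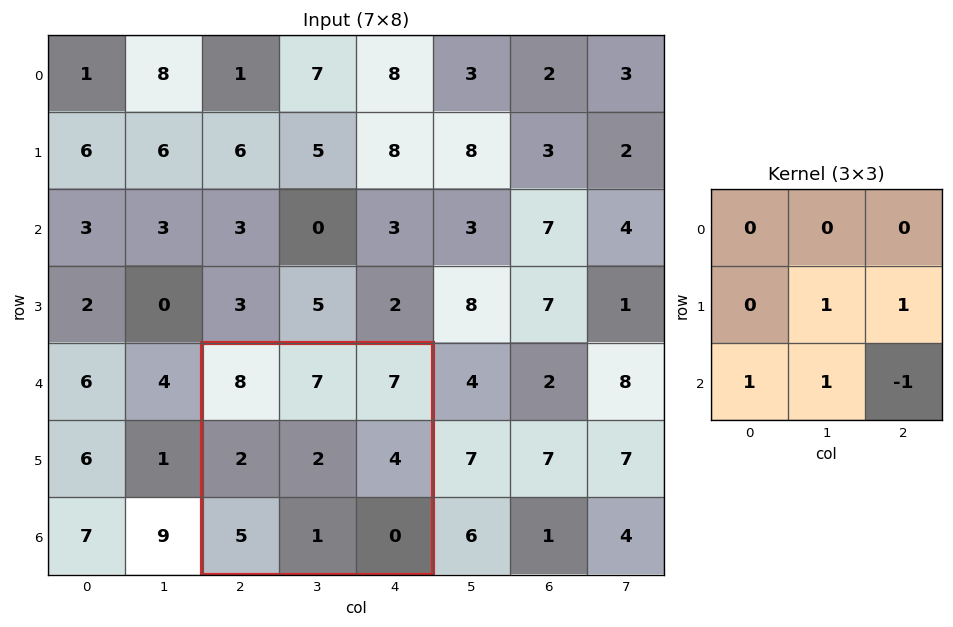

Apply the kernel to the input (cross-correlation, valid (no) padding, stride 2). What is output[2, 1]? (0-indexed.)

The receptive field on the input at this output position is [8 7 7 / 2 2 4 / 5 1 0]. Elementwise product with the kernel and sum: 2·1 + 4·1 + 5·1 + 1·1 + 0·-1.

12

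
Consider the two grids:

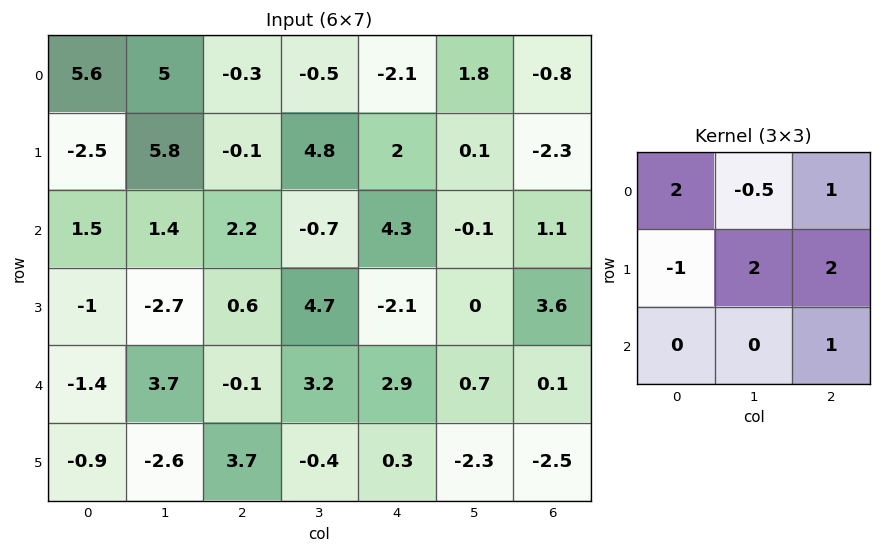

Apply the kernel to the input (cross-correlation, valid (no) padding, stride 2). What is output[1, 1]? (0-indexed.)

16.55

The receptive field on the input at this output position is [2.2 -0.7 4.3 / 0.6 4.7 -2.1 / -0.1 3.2 2.9]. Elementwise product with the kernel and sum: 2.2·2 + -0.7·-0.5 + 4.3·1 + 0.6·-1 + 4.7·2 + -2.1·2 + 2.9·1.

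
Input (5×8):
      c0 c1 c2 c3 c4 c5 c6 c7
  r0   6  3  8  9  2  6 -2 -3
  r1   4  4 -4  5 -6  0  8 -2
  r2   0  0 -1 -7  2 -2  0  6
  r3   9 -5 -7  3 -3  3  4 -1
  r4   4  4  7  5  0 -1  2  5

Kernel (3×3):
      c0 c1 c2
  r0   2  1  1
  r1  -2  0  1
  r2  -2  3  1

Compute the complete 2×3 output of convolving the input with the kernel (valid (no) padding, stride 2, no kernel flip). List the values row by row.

Output[0,0]: The receptive field on the input at this output position is [6 3 8 / 4 4 -4 / 0 0 -1]. Elementwise product with the kernel and sum: 6·2 + 3·1 + 8·1 + 4·-2 + -4·1 + 0·-2 + 0·3 + -1·1.
Output[0,1]: The receptive field on the input at this output position is [8 9 2 / -4 5 -6 / -1 -7 2]. Elementwise product with the kernel and sum: 8·2 + 9·1 + 2·1 + -4·-2 + -6·1 + -1·-2 + -7·3 + 2·1.

10 12 18
-15 5 11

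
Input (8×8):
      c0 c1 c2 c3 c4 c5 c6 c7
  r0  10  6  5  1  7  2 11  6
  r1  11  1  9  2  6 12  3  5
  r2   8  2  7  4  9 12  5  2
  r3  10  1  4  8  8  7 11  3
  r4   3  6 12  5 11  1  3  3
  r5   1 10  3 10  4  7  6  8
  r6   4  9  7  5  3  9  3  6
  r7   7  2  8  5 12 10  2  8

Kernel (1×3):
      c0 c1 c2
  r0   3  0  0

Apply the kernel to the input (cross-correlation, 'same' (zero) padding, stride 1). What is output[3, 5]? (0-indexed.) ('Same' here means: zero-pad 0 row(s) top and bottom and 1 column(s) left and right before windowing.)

24

The receptive field on the zero-padded input at this output position is [8 7 11]. Elementwise product with the kernel and sum: 8·3.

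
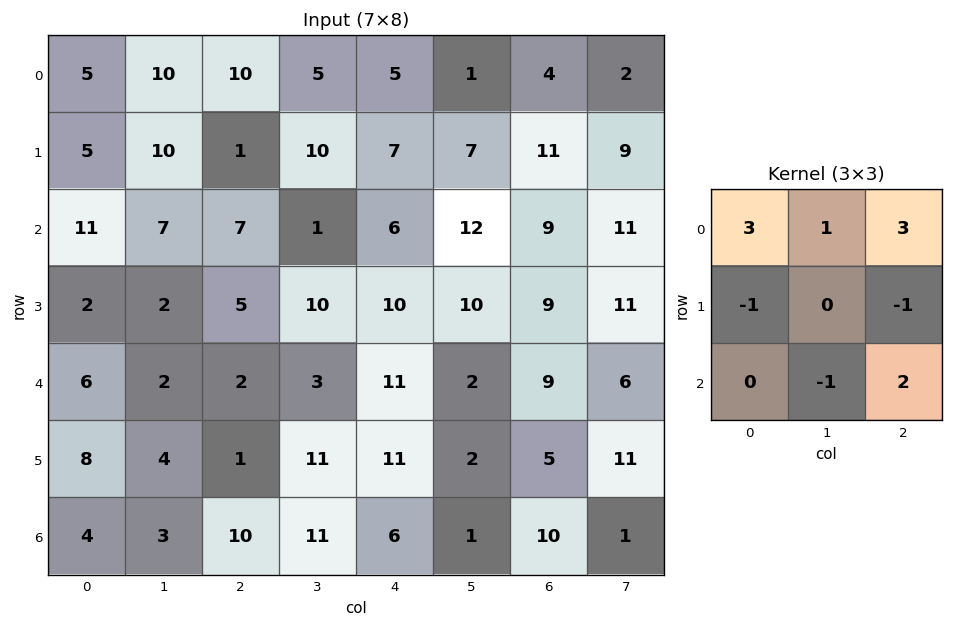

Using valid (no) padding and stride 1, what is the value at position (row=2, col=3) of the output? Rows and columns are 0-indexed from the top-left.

18

The receptive field on the input at this output position is [1 6 12 / 10 10 10 / 3 11 2]. Elementwise product with the kernel and sum: 1·3 + 6·1 + 12·3 + 10·-1 + 10·-1 + 11·-1 + 2·2.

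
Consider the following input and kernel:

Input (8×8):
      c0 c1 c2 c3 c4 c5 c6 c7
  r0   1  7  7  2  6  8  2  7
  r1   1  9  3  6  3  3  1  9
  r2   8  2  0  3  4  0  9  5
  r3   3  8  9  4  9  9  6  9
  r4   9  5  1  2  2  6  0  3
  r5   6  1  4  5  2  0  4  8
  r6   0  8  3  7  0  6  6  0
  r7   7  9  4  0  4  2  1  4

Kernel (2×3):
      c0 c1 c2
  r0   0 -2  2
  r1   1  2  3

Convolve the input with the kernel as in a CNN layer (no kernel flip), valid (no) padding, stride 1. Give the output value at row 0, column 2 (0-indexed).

The receptive field on the input at this output position is [7 2 6 / 3 6 3]. Elementwise product with the kernel and sum: 2·-2 + 6·2 + 3·1 + 6·2 + 3·3.

32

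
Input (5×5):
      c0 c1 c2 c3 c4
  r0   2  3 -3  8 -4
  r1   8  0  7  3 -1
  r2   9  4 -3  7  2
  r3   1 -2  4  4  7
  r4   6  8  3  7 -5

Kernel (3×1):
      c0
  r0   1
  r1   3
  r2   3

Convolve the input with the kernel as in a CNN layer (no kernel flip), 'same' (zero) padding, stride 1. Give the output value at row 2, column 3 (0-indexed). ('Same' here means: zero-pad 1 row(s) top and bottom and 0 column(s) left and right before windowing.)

36

The receptive field on the zero-padded input at this output position is [3 / 7 / 4]. Elementwise product with the kernel and sum: 3·1 + 7·3 + 4·3.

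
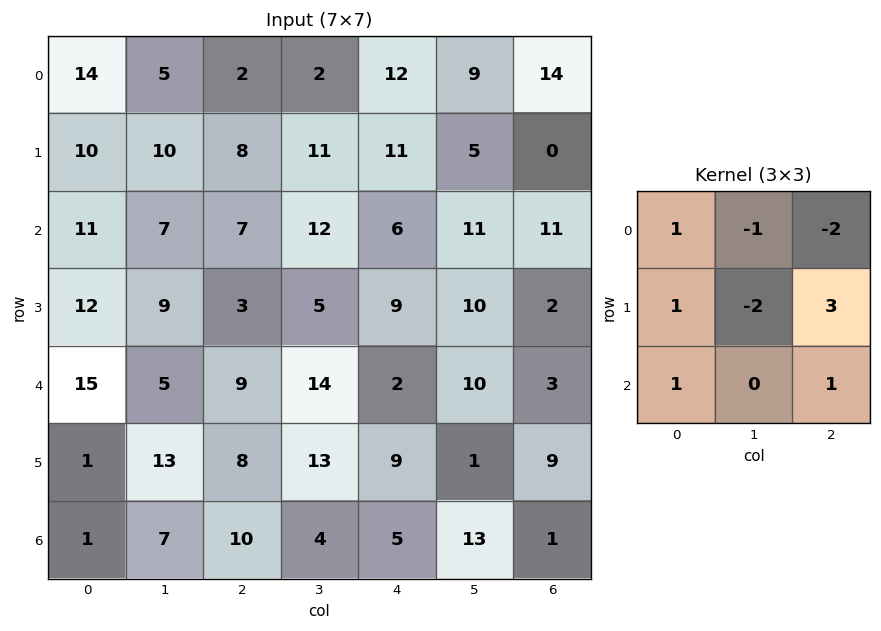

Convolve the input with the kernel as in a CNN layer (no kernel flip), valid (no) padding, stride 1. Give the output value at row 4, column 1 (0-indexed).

15

The receptive field on the input at this output position is [5 9 14 / 13 8 13 / 7 10 4]. Elementwise product with the kernel and sum: 5·1 + 9·-1 + 14·-2 + 13·1 + 8·-2 + 13·3 + 7·1 + 4·1.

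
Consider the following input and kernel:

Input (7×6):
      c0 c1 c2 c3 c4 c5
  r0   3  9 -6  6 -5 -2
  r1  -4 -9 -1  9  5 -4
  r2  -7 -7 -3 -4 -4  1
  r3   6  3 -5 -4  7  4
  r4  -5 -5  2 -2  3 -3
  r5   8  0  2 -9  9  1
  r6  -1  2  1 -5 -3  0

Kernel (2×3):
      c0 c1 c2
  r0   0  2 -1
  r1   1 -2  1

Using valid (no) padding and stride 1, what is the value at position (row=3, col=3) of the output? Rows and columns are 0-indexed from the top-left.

The receptive field on the input at this output position is [-4 7 4 / -2 3 -3]. Elementwise product with the kernel and sum: 7·2 + 4·-1 + -2·1 + 3·-2 + -3·1.

-1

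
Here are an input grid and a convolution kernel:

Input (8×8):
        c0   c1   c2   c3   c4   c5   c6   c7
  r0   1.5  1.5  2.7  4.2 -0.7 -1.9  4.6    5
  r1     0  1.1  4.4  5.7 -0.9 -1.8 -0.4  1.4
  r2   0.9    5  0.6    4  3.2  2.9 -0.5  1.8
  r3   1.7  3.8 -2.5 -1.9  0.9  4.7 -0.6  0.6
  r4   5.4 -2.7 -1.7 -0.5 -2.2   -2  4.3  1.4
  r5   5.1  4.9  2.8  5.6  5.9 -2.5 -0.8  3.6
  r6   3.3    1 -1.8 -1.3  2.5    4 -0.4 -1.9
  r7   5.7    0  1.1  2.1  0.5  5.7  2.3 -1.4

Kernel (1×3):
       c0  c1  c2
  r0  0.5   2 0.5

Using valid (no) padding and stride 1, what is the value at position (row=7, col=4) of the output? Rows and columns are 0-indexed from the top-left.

The receptive field on the input at this output position is [0.5 5.7 2.3]. Elementwise product with the kernel and sum: 0.5·0.5 + 5.7·2 + 2.3·0.5.

12.8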